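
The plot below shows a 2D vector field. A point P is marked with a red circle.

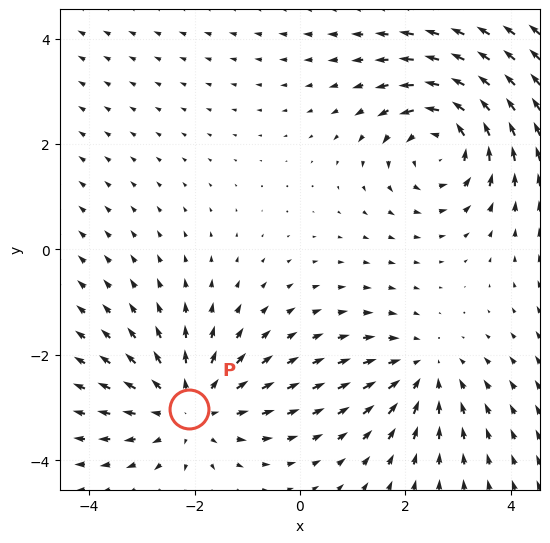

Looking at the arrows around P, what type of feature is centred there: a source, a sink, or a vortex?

At P (-2.1, -3.0) the arrows spread outward. Divergence about +3, curl ≈0 — positive divergence with near-zero curl is a source.

source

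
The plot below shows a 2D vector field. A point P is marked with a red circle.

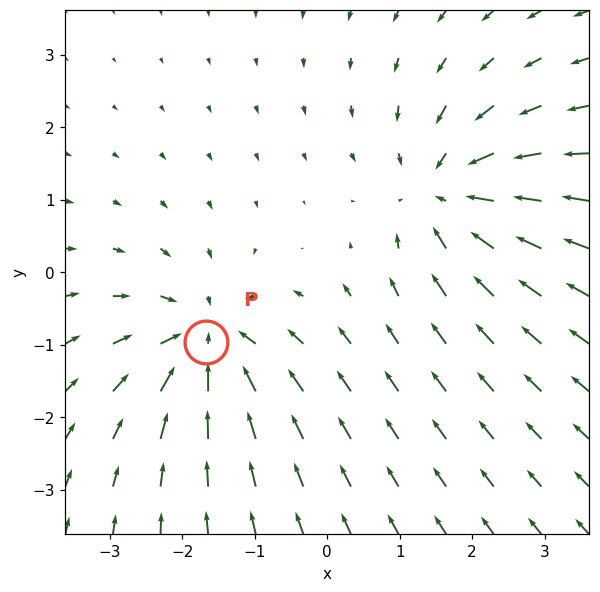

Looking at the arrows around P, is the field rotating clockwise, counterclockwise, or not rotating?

not rotating

Near P at (-1.7, -1.0) the arrows show no circulation. The curl there is ≈0.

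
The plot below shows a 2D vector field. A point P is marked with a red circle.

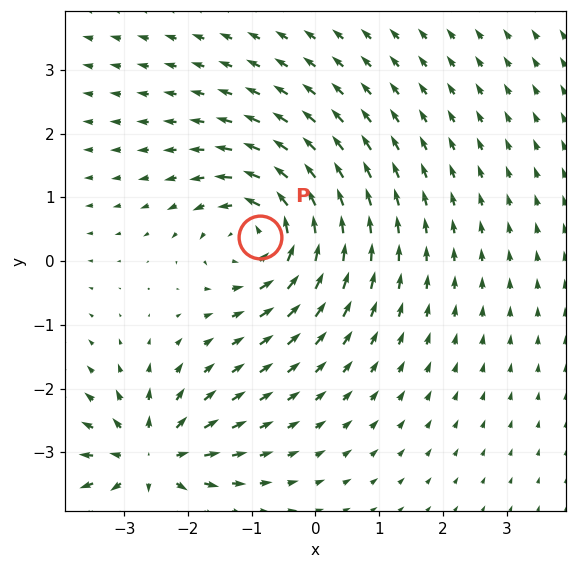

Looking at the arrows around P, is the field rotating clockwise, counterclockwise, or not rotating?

counterclockwise

Near P at (-0.9, 0.4) the arrows circulate counterclockwise. The curl (z-component) there is about +6; positive curl means counterclockwise rotation.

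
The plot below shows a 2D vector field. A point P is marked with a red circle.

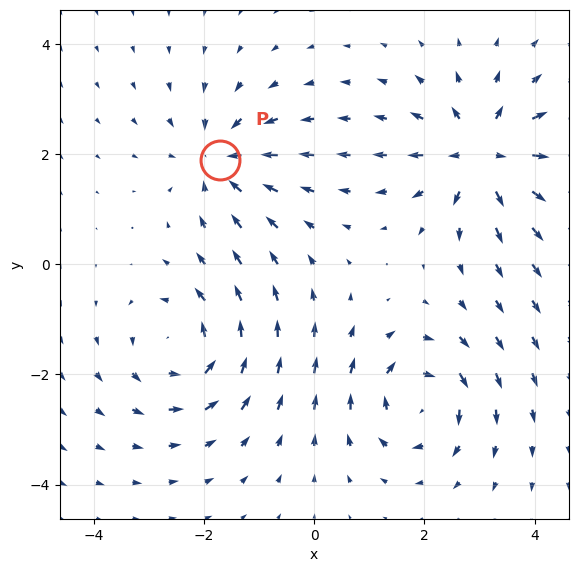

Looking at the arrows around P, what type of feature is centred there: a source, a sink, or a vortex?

At P (-1.7, 1.9) the arrows converge inward. Divergence about -4, curl ≈0 — negative divergence with near-zero curl is a sink.

sink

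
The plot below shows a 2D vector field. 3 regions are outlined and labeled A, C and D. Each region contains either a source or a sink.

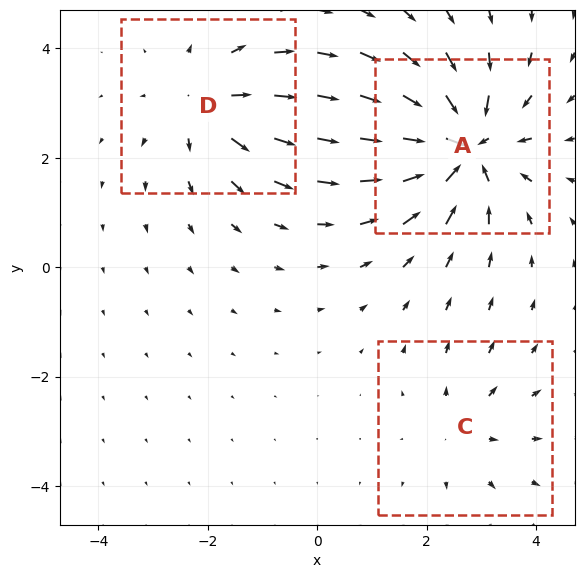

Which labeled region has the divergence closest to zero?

C

Divergence at each region's feature centre — A: about -5, C: about +2, D: about +3. Region C is closest to zero.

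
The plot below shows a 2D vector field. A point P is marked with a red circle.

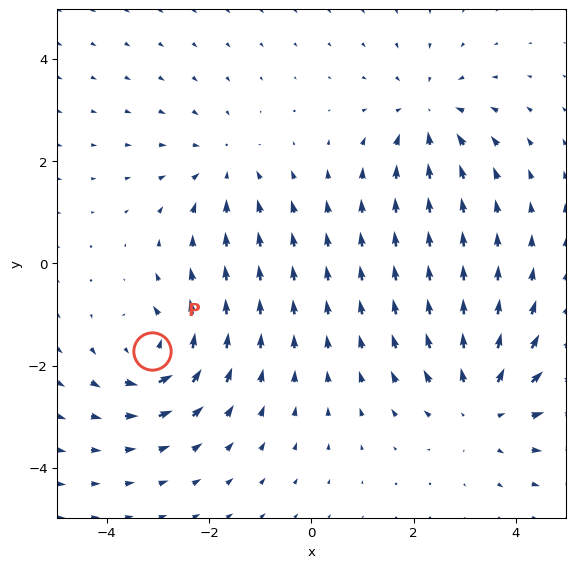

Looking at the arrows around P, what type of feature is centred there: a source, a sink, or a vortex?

At P (-3.1, -1.7) the arrows circulate counterclockwise. Divergence ≈0, curl about +4 — near-zero divergence with nonzero curl is a vortex.

vortex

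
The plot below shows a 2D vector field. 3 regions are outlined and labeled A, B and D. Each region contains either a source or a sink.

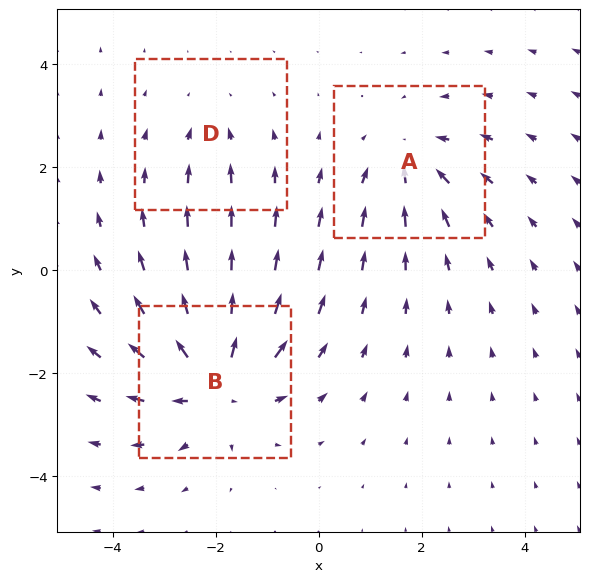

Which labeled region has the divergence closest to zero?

D

Divergence at each region's feature centre — A: about -3, B: about +5, D: about -2. Region D is closest to zero.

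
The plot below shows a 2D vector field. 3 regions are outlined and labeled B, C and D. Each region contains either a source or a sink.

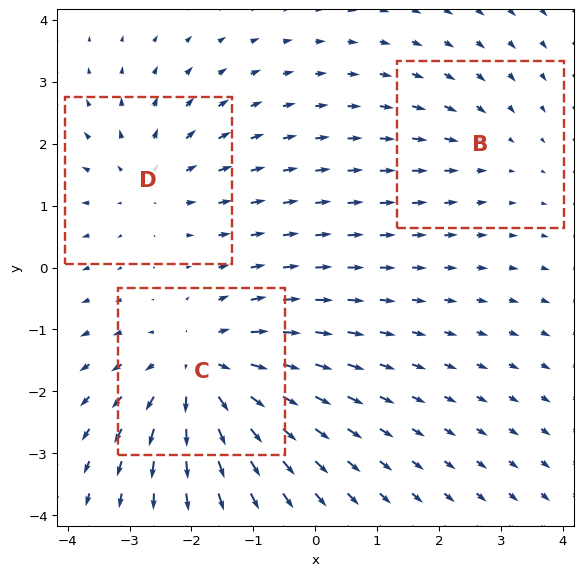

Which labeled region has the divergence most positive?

Divergence at each region's feature centre — B: about -2, C: about +5, D: about +3. Region C is most positive.

C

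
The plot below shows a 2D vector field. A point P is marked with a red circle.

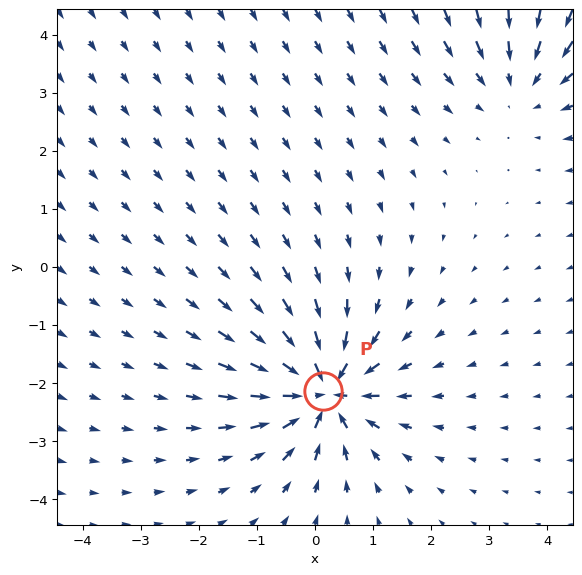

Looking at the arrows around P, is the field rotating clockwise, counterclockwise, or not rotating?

Near P at (0.1, -2.1) the arrows show no circulation. The curl there is ≈0.

not rotating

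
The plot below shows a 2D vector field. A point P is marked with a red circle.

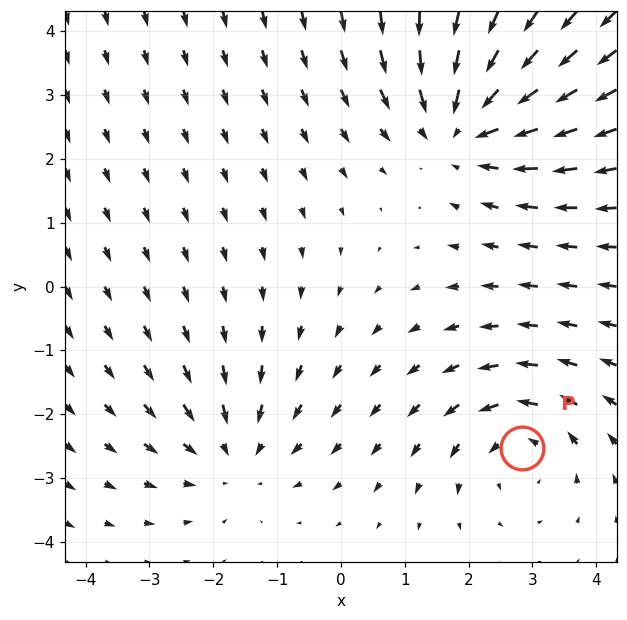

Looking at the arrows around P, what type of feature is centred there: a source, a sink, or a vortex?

vortex

At P (2.8, -2.5) the arrows circulate counterclockwise. Divergence ≈0, curl about +3 — near-zero divergence with nonzero curl is a vortex.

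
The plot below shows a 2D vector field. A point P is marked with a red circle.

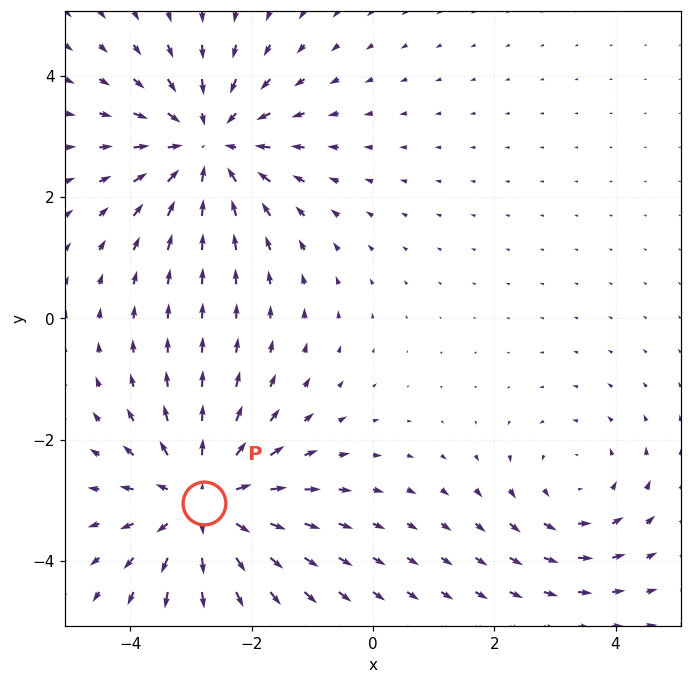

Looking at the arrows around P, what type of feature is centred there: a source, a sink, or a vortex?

source

At P (-2.8, -3.0) the arrows spread outward. Divergence about +4, curl ≈0 — positive divergence with near-zero curl is a source.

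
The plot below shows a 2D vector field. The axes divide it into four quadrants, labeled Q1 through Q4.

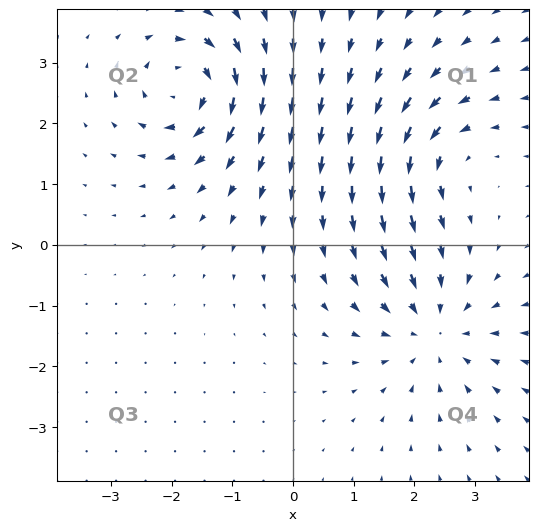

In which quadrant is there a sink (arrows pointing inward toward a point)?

Q4

The sink sits at approximately (2.3, -1.4), which lies in quadrant Q4. The divergence there is about -4, negative as expected for a sink.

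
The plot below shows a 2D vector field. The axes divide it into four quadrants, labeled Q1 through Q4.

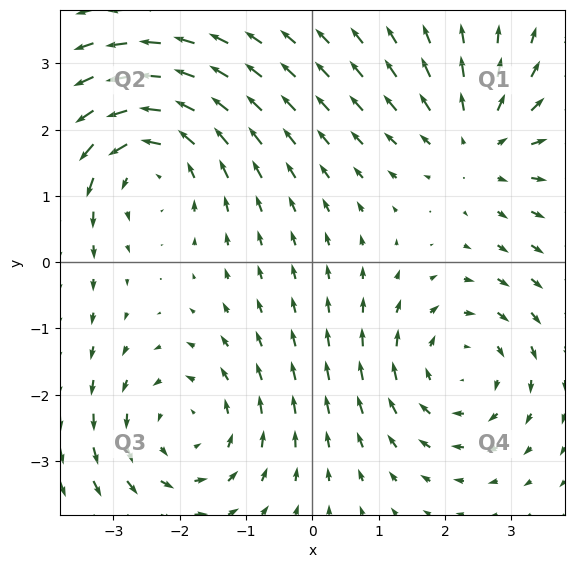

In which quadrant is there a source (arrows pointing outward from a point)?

Q1

The source sits at approximately (2.5, 1.8), which lies in quadrant Q1. The divergence there is about +3, positive as expected for a source.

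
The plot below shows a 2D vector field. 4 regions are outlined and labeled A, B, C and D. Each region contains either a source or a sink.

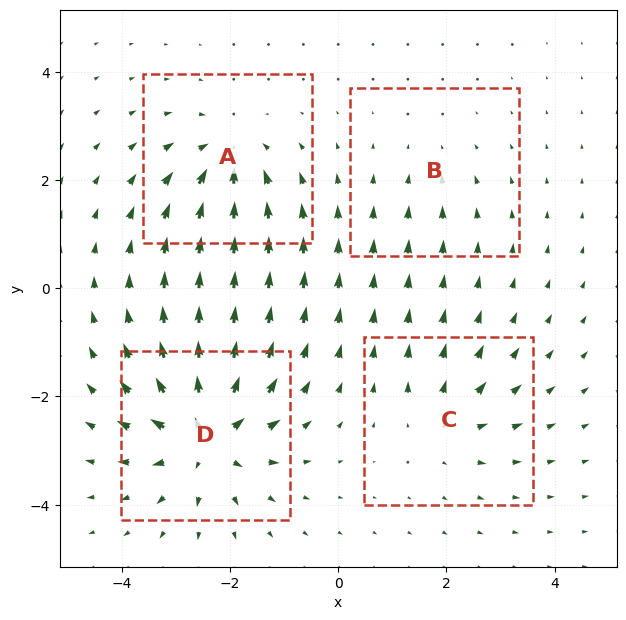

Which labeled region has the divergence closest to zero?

Divergence at each region's feature centre — A: about -5, B: about -2, C: about +4, D: about +8. Region B is closest to zero.

B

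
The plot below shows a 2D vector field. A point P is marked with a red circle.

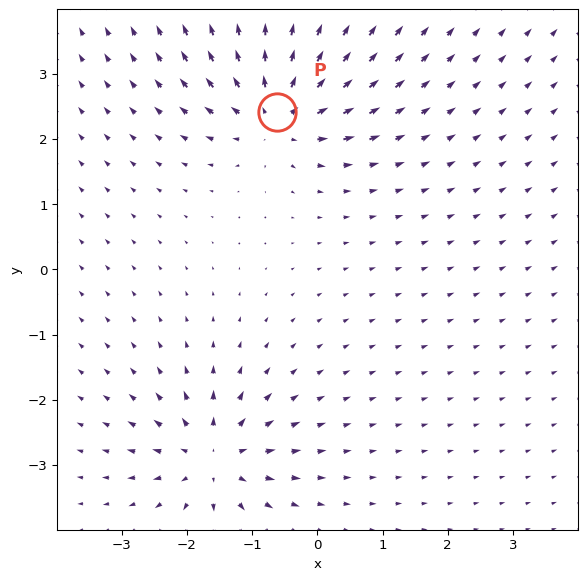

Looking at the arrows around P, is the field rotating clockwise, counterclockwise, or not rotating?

not rotating

Near P at (-0.6, 2.4) the arrows show no circulation. The curl there is ≈0.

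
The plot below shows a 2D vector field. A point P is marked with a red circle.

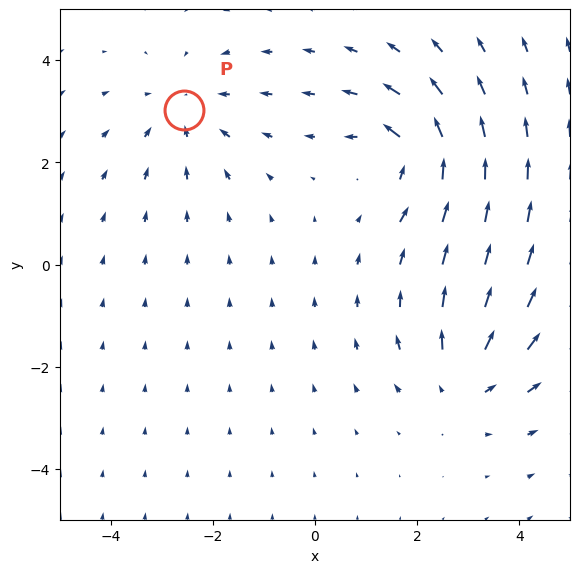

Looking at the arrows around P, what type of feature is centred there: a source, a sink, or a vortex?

sink

At P (-2.6, 3.0) the arrows converge inward. Divergence about -2, curl ≈0 — negative divergence with near-zero curl is a sink.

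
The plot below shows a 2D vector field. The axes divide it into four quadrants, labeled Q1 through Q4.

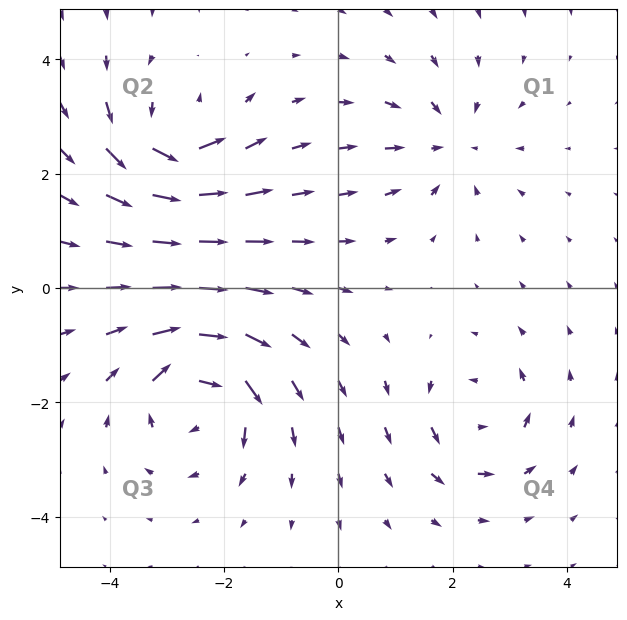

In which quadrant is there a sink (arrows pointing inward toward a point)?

The sink sits at approximately (1.9, 2.5), which lies in quadrant Q1. The divergence there is about -3, negative as expected for a sink.

Q1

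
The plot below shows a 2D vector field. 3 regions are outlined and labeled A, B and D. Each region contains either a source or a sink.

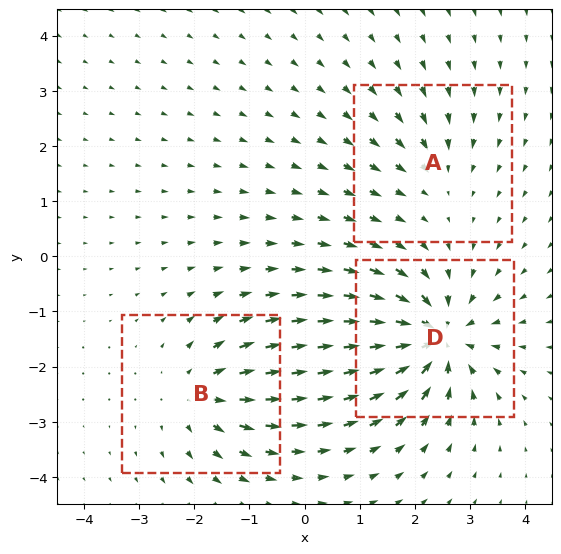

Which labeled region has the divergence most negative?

D

Divergence at each region's feature centre — A: about -2, B: about +4, D: about -6. Region D is most negative.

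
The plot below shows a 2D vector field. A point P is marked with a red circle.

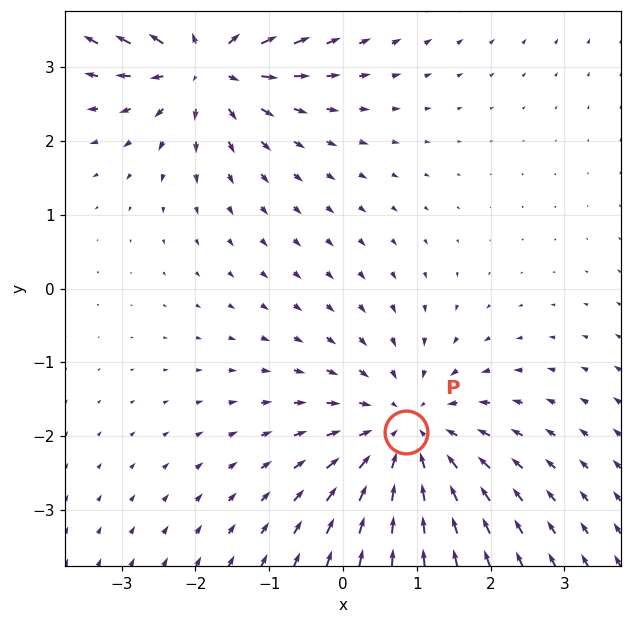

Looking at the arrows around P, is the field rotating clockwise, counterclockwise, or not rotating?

not rotating

Near P at (0.9, -1.9) the arrows show no circulation. The curl there is ≈0.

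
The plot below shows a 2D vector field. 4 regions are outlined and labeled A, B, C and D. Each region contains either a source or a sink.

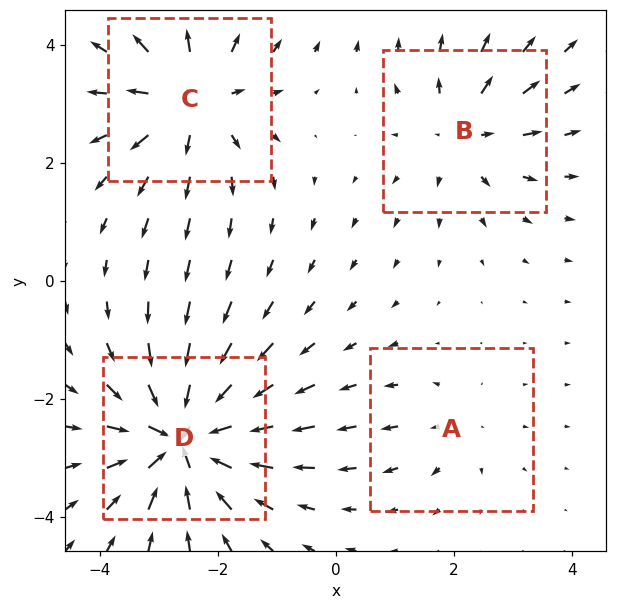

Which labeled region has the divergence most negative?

Divergence at each region's feature centre — A: about +2, B: about +4, C: about +5, D: about -7. Region D is most negative.

D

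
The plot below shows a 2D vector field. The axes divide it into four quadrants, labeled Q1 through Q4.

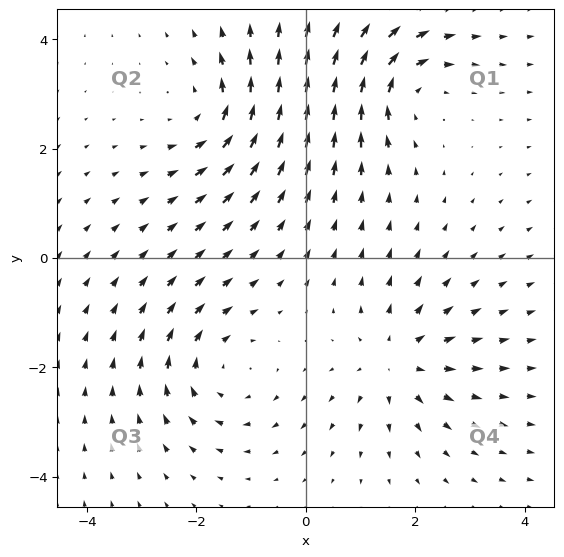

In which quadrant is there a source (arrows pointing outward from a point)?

Q4

The source sits at approximately (1.7, -1.9), which lies in quadrant Q4. The divergence there is about +4, positive as expected for a source.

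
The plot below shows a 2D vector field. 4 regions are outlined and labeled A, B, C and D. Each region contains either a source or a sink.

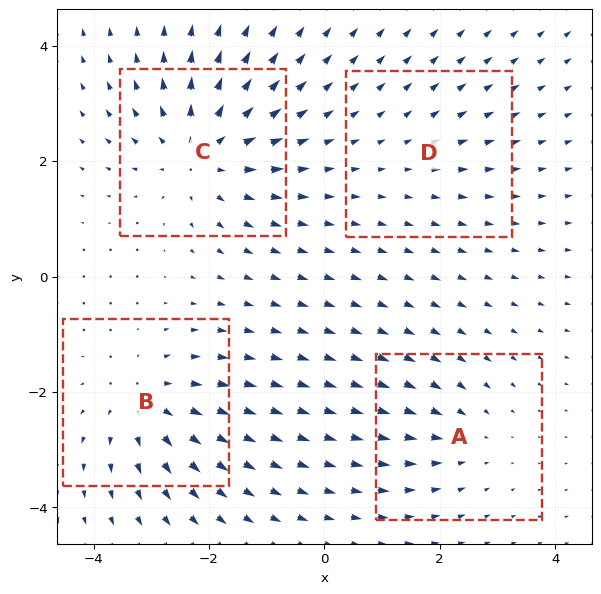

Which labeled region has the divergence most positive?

Divergence at each region's feature centre — A: about -3, B: about +5, C: about +6, D: about +2. Region C is most positive.

C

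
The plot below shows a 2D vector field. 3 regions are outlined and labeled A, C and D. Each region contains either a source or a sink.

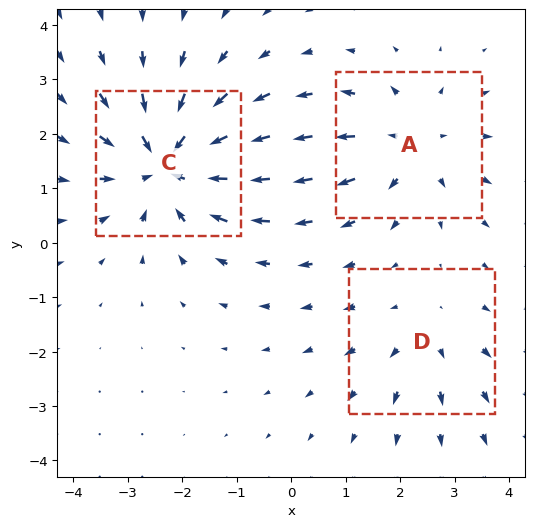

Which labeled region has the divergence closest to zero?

Divergence at each region's feature centre — A: about +3, C: about -4, D: about +2. Region D is closest to zero.

D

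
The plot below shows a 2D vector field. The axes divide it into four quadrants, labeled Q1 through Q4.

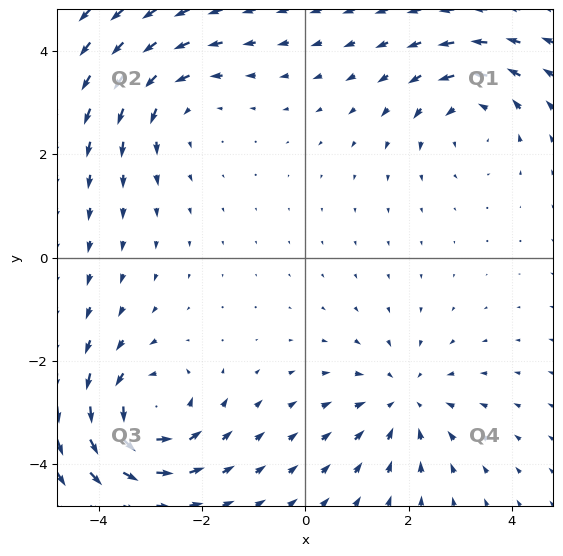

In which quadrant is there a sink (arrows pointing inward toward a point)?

The sink sits at approximately (1.9, -2.8), which lies in quadrant Q4. The divergence there is about -3, negative as expected for a sink.

Q4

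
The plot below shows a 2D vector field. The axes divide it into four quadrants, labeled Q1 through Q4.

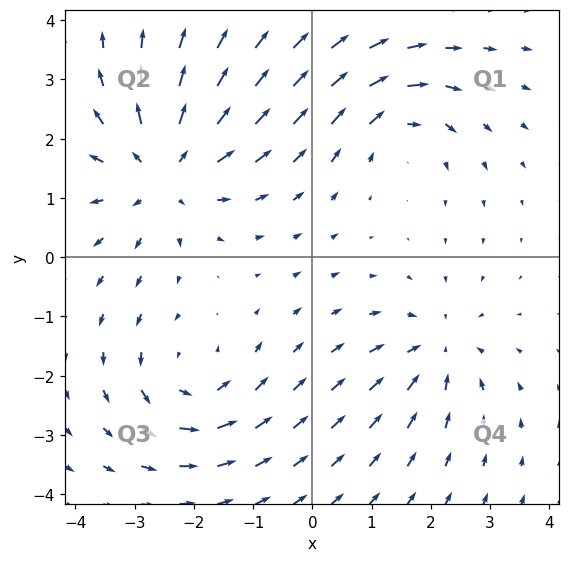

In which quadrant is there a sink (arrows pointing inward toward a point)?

The sink sits at approximately (2.1, -1.6), which lies in quadrant Q4. The divergence there is about -3, negative as expected for a sink.

Q4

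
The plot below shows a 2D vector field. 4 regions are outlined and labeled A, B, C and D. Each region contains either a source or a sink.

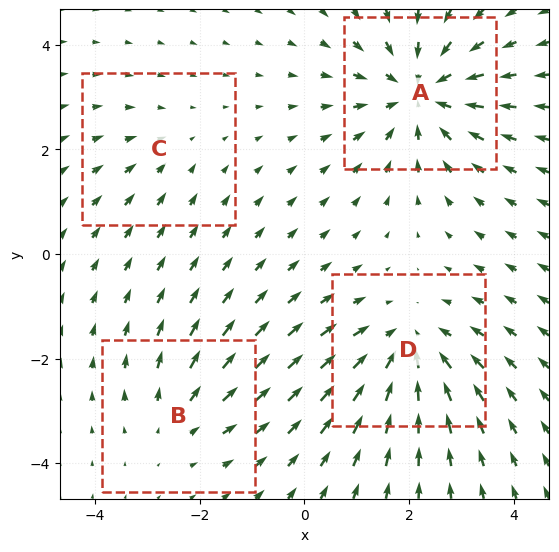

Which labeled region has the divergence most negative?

Divergence at each region's feature centre — A: about -6, B: about +3, C: about -2, D: about -5. Region A is most negative.

A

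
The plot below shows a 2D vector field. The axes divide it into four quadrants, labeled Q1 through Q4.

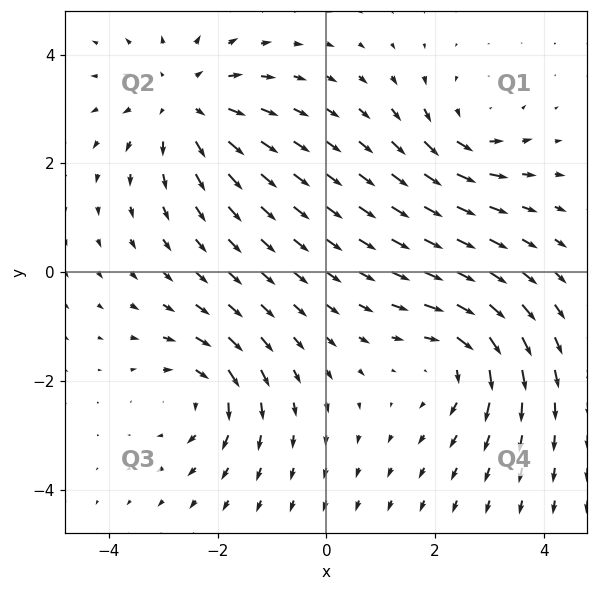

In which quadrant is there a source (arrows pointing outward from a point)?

Q2

The source sits at approximately (-2.6, 3.1), which lies in quadrant Q2. The divergence there is about +4, positive as expected for a source.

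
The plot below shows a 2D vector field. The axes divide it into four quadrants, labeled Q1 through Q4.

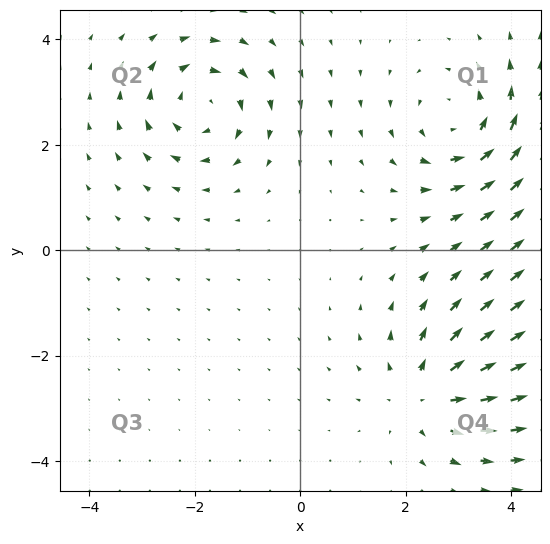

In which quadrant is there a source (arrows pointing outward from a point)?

Q4

The source sits at approximately (2.4, -2.7), which lies in quadrant Q4. The divergence there is about +5, positive as expected for a source.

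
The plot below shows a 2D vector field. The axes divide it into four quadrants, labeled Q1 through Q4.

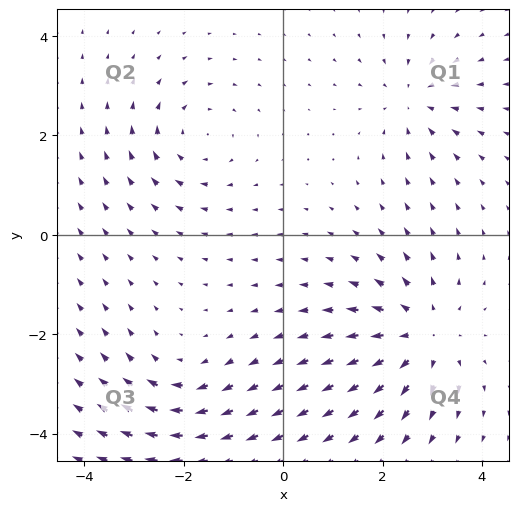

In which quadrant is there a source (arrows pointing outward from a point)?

Q4

The source sits at approximately (2.8, -2.0), which lies in quadrant Q4. The divergence there is about +4, positive as expected for a source.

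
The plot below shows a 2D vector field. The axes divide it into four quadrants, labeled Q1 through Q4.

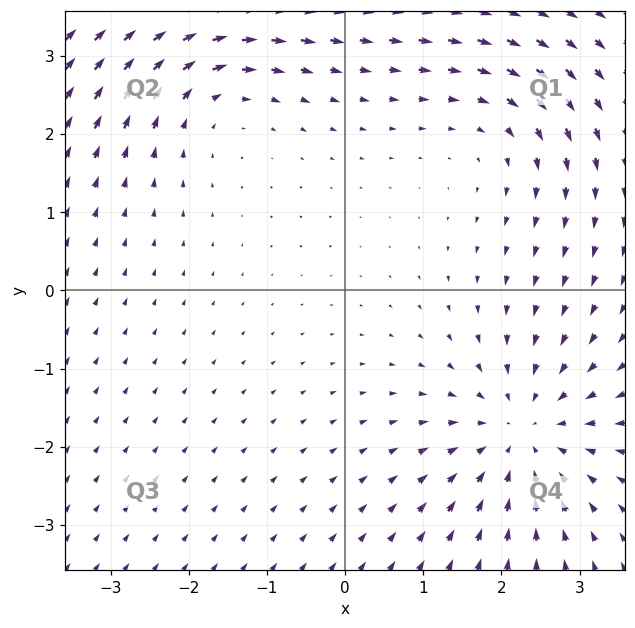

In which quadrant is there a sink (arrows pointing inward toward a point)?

Q4

The sink sits at approximately (2.3, -1.8), which lies in quadrant Q4. The divergence there is about -4, negative as expected for a sink.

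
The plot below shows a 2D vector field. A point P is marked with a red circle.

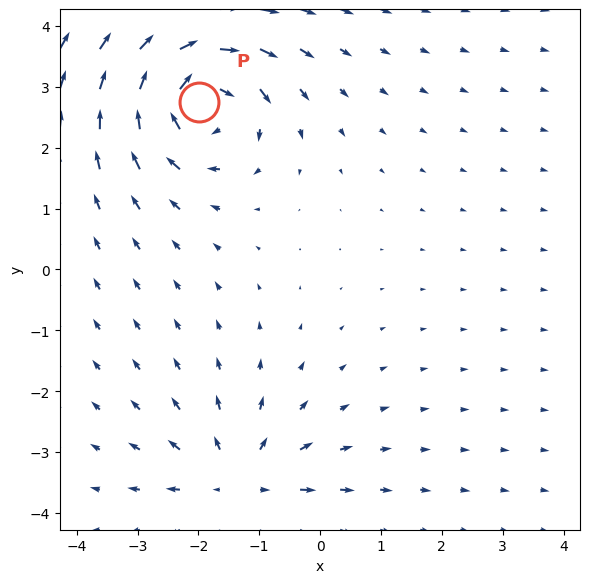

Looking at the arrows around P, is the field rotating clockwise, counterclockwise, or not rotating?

Near P at (-2.0, 2.7) the arrows circulate clockwise. The curl (z-component) there is about -6; negative curl means clockwise rotation.

clockwise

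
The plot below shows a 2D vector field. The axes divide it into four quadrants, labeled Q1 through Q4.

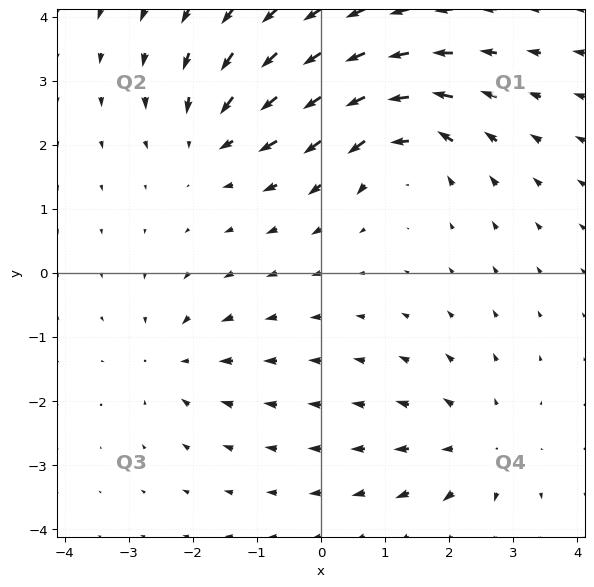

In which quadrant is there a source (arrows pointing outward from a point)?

The source sits at approximately (2.4, -2.7), which lies in quadrant Q4. The divergence there is about +3, positive as expected for a source.

Q4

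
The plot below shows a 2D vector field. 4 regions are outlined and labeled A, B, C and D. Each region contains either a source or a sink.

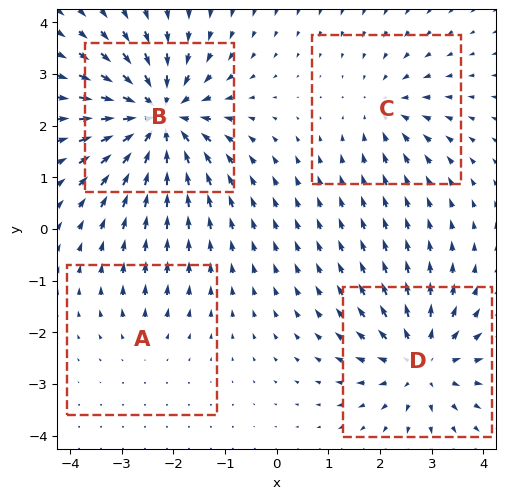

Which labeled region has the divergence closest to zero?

A

Divergence at each region's feature centre — A: about +2, B: about -8, C: about -3, D: about +5. Region A is closest to zero.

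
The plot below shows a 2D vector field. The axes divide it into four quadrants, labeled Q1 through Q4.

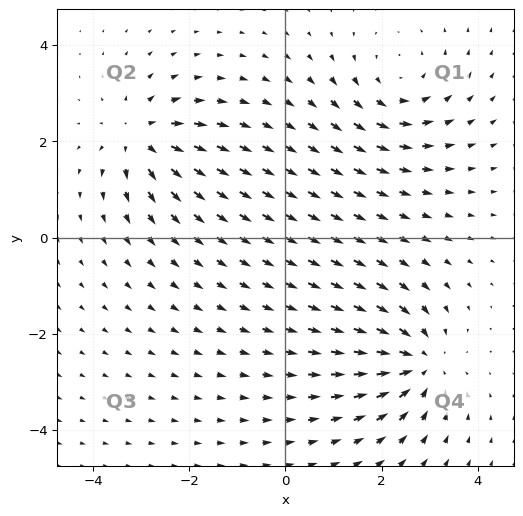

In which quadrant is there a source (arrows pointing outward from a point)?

The source sits at approximately (-3.0, 2.1), which lies in quadrant Q2. The divergence there is about +5, positive as expected for a source.

Q2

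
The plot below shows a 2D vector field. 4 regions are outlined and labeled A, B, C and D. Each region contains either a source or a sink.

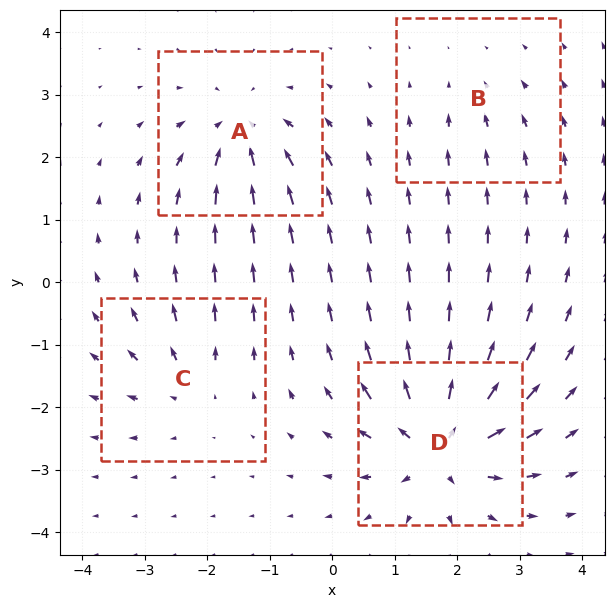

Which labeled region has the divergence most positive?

Divergence at each region's feature centre — A: about -6, B: about -2, C: about +4, D: about +9. Region D is most positive.

D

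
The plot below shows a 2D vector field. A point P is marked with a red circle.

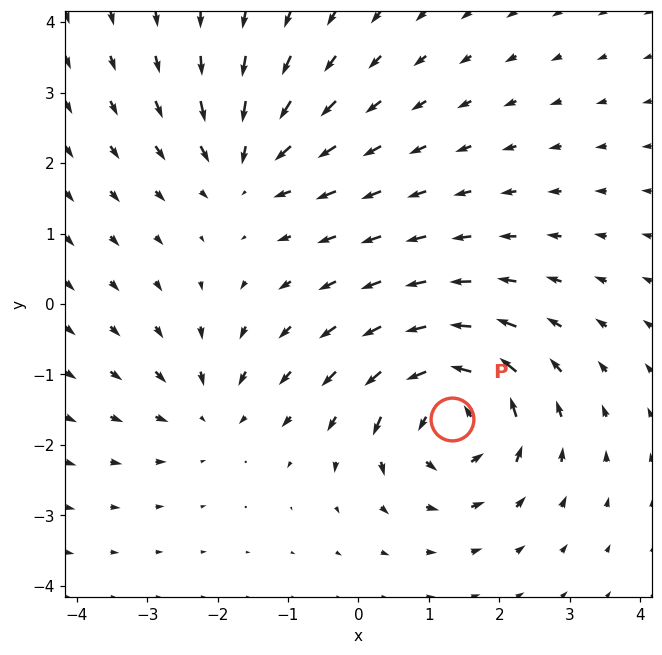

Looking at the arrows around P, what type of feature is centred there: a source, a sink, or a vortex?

At P (1.3, -1.6) the arrows circulate counterclockwise. Divergence ≈0, curl about +6 — near-zero divergence with nonzero curl is a vortex.

vortex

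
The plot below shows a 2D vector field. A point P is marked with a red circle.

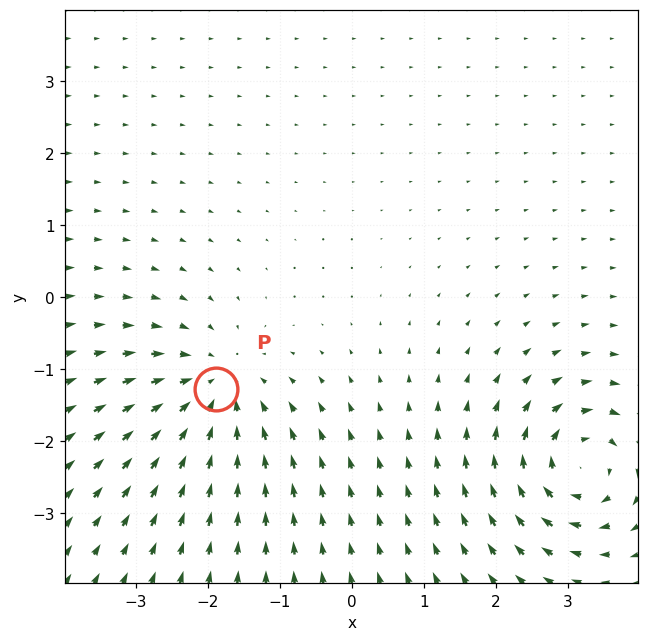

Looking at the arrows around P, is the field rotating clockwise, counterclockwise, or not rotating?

Near P at (-1.9, -1.3) the arrows show no circulation. The curl there is ≈0.

not rotating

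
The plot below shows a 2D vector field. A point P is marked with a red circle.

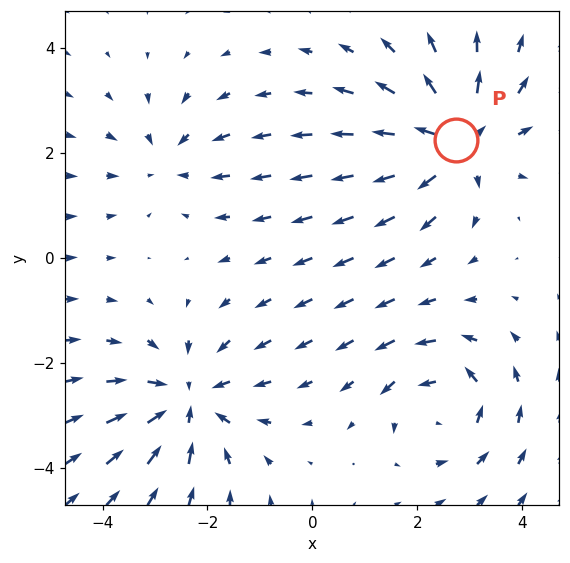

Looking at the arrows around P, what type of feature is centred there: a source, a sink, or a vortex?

source

At P (2.7, 2.3) the arrows spread outward. Divergence about +5, curl ≈0 — positive divergence with near-zero curl is a source.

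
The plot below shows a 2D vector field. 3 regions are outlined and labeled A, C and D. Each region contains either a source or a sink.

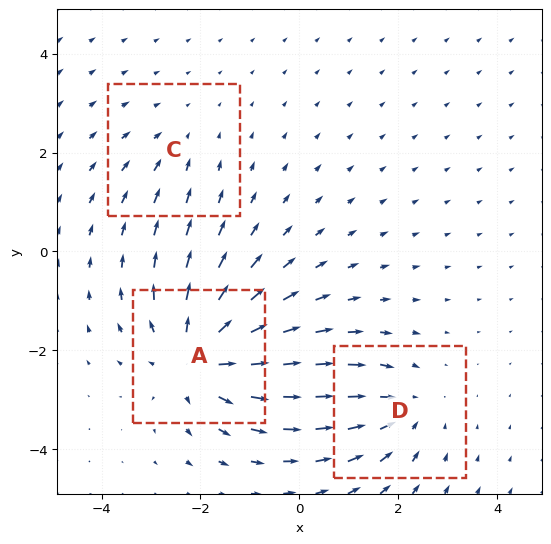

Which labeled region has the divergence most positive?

A

Divergence at each region's feature centre — A: about +5, C: about -2, D: about -3. Region A is most positive.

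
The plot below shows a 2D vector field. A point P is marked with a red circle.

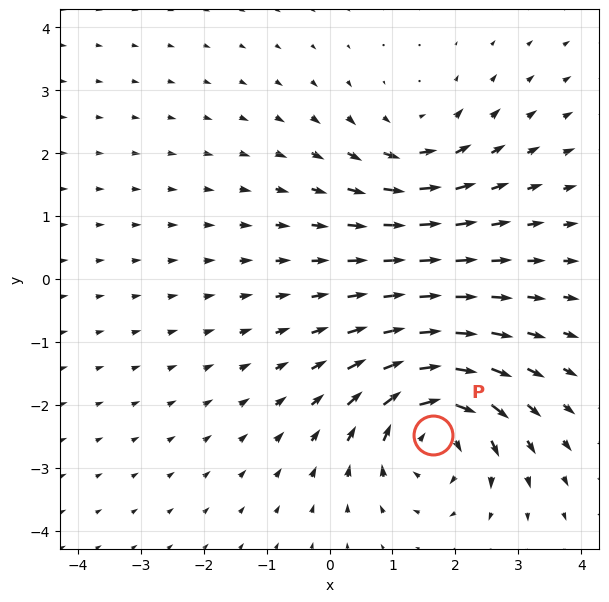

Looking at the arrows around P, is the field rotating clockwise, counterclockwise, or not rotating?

Near P at (1.6, -2.5) the arrows circulate clockwise. The curl (z-component) there is about -5; negative curl means clockwise rotation.

clockwise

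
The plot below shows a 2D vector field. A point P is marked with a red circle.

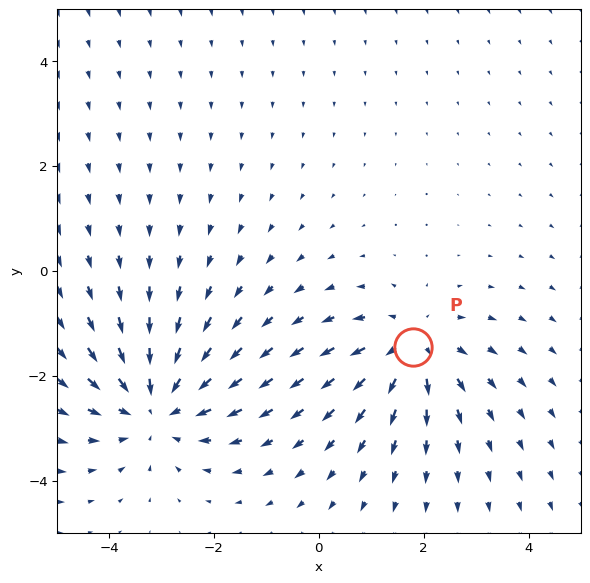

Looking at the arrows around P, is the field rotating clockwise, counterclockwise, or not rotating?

Near P at (1.8, -1.5) the arrows show no circulation. The curl there is ≈0.

not rotating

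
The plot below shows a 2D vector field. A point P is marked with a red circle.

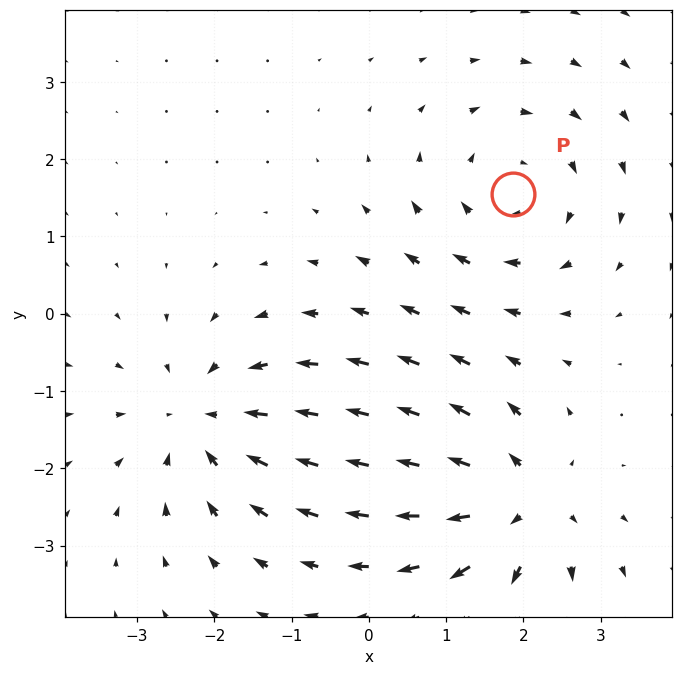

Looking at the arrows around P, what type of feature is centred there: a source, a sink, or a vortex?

vortex

At P (1.9, 1.6) the arrows circulate clockwise. Divergence ≈0, curl about -4 — near-zero divergence with nonzero curl is a vortex.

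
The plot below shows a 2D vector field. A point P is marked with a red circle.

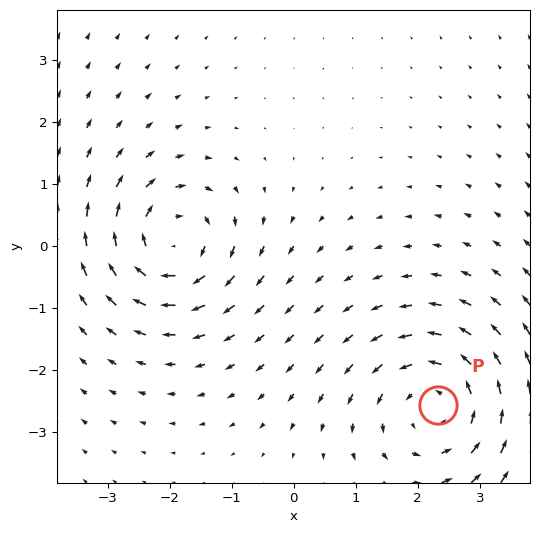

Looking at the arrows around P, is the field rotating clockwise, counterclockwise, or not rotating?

counterclockwise

Near P at (2.3, -2.6) the arrows circulate counterclockwise. The curl (z-component) there is about +3; positive curl means counterclockwise rotation.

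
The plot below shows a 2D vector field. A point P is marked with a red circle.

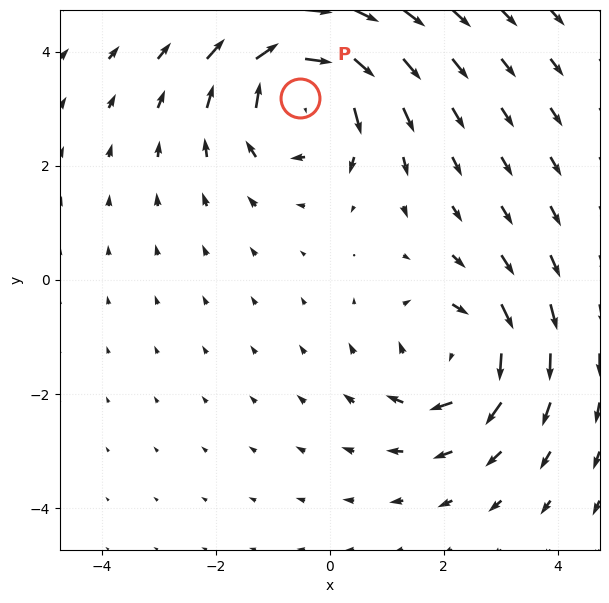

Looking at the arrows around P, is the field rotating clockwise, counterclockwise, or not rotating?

clockwise

Near P at (-0.5, 3.2) the arrows circulate clockwise. The curl (z-component) there is about -4; negative curl means clockwise rotation.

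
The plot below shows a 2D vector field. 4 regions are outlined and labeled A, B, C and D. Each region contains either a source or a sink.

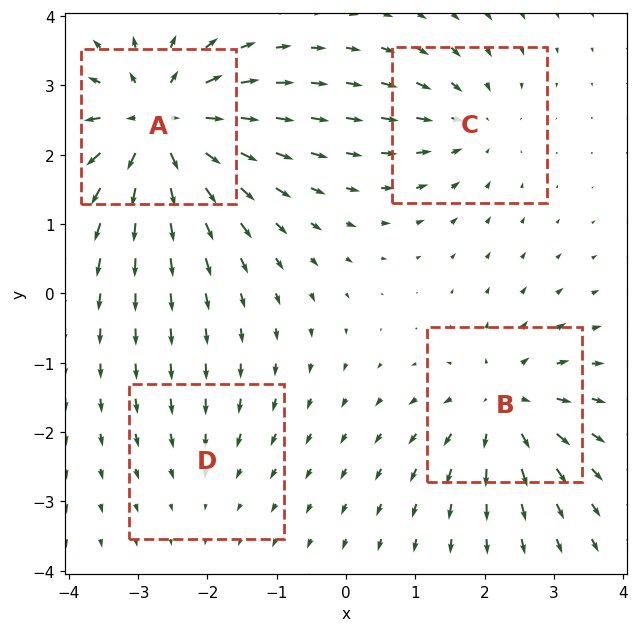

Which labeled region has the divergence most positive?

Divergence at each region's feature centre — A: about +8, B: about +5, C: about -4, D: about -2. Region A is most positive.

A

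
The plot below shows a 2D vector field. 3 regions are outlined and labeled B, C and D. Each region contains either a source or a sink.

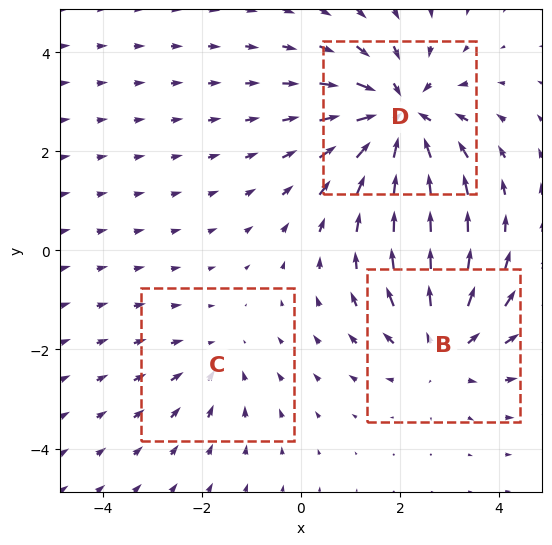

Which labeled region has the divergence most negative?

D

Divergence at each region's feature centre — B: about +3, C: about -2, D: about -5. Region D is most negative.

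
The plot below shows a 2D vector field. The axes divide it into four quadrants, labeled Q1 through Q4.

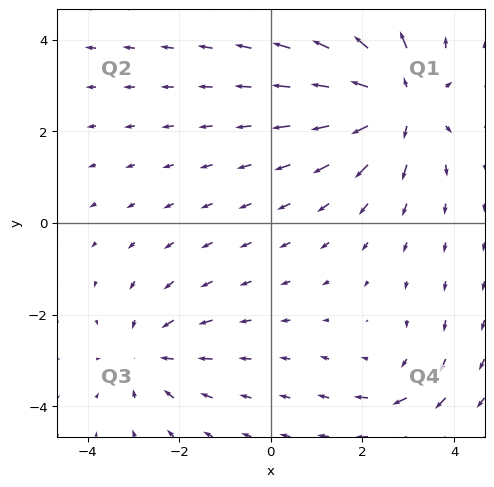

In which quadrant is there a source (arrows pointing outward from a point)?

Q1

The source sits at approximately (2.8, 2.6), which lies in quadrant Q1. The divergence there is about +5, positive as expected for a source.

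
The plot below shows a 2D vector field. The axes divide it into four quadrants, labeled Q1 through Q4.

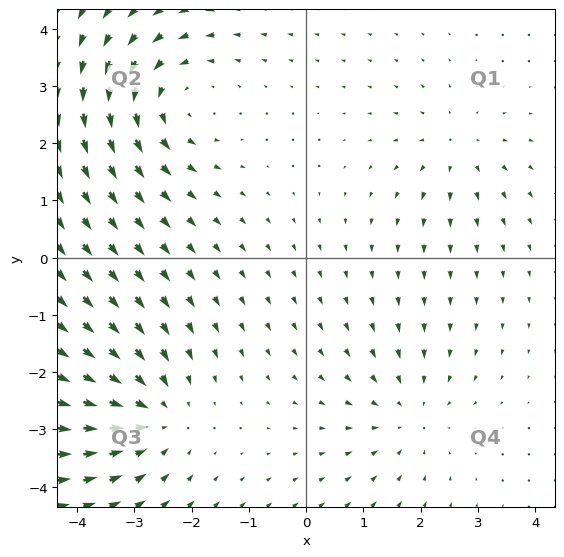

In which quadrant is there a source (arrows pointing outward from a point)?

The source sits at approximately (2.6, 1.9), which lies in quadrant Q1. The divergence there is about +3, positive as expected for a source.

Q1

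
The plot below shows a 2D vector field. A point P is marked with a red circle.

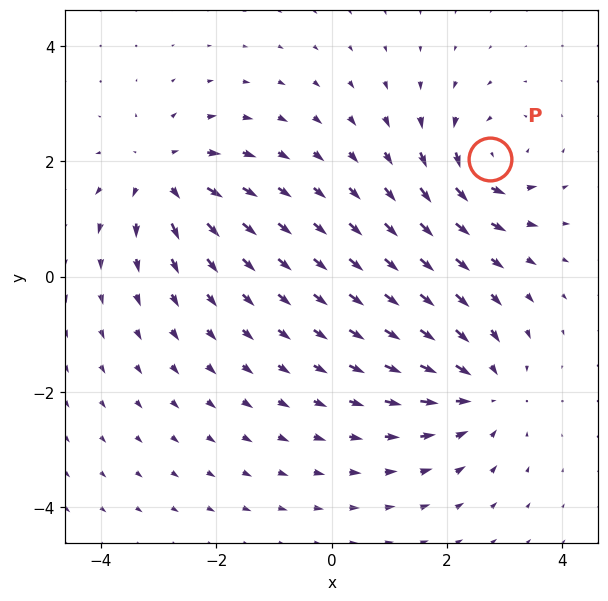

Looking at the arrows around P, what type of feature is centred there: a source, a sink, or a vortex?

vortex

At P (2.8, 2.1) the arrows circulate counterclockwise. Divergence ≈0, curl about +5 — near-zero divergence with nonzero curl is a vortex.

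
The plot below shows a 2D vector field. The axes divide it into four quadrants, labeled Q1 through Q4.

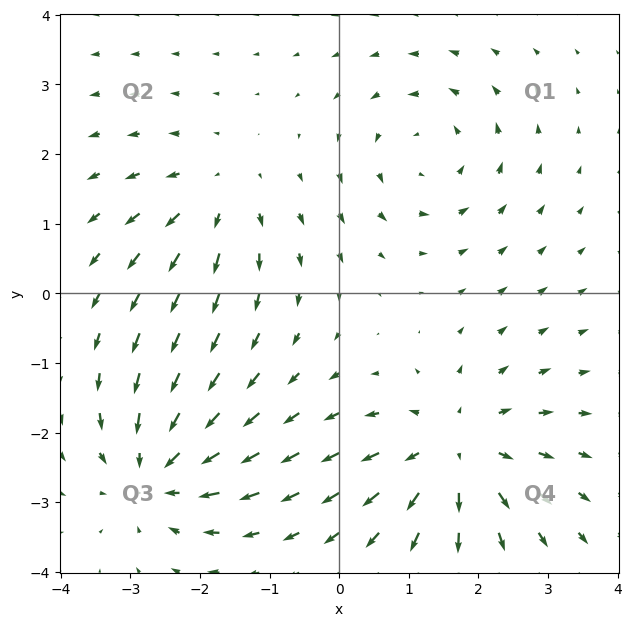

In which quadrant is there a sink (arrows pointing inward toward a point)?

Q3

The sink sits at approximately (-2.6, -2.6), which lies in quadrant Q3. The divergence there is about -5, negative as expected for a sink.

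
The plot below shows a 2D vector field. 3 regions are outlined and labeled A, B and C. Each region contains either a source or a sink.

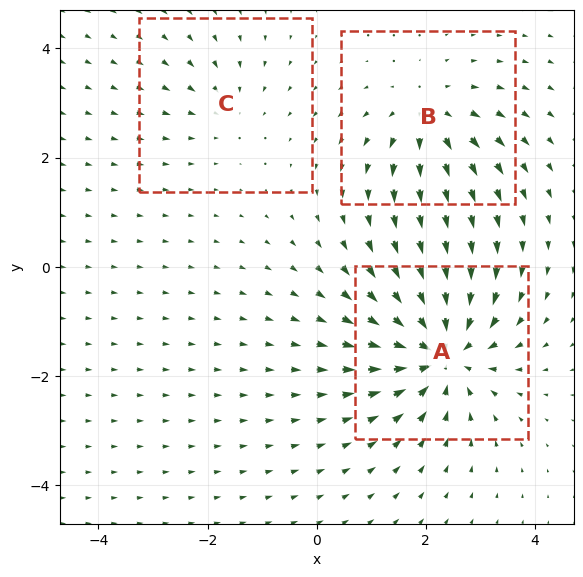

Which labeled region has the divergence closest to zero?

Divergence at each region's feature centre — A: about -6, B: about +3, C: about -2. Region C is closest to zero.

C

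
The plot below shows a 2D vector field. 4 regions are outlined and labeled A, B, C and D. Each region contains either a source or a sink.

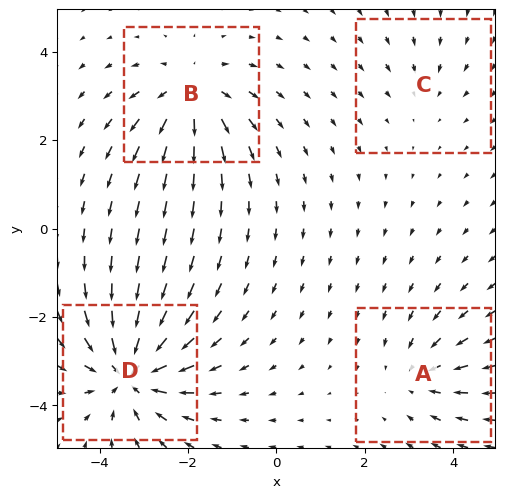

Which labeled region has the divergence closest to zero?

C

Divergence at each region's feature centre — A: about -3, B: about +5, C: about -2, D: about -7. Region C is closest to zero.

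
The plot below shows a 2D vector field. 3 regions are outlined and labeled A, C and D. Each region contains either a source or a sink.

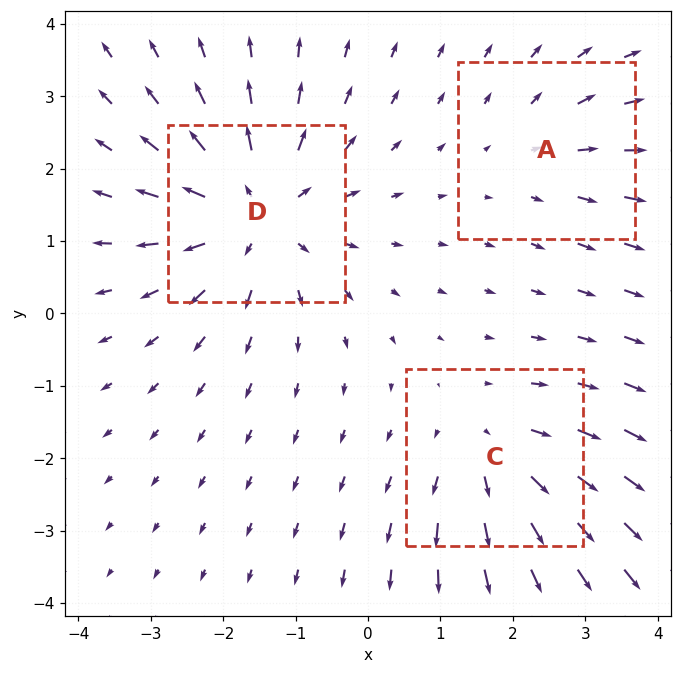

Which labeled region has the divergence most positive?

D

Divergence at each region's feature centre — A: about +2, C: about +3, D: about +5. Region D is most positive.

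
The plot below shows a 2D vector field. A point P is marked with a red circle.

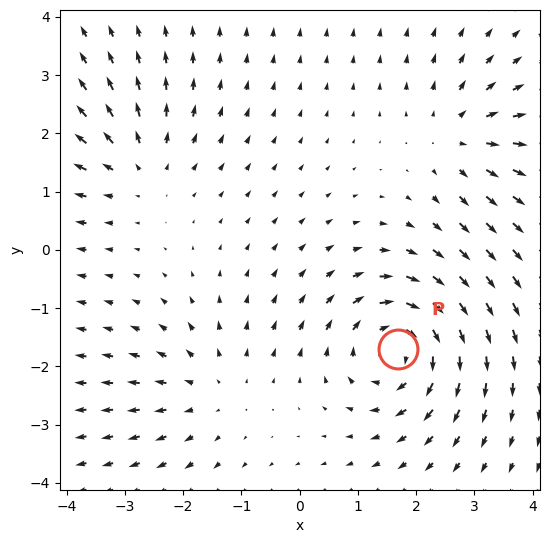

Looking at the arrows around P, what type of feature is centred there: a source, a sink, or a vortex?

vortex

At P (1.7, -1.7) the arrows circulate clockwise. Divergence ≈0, curl about -5 — near-zero divergence with nonzero curl is a vortex.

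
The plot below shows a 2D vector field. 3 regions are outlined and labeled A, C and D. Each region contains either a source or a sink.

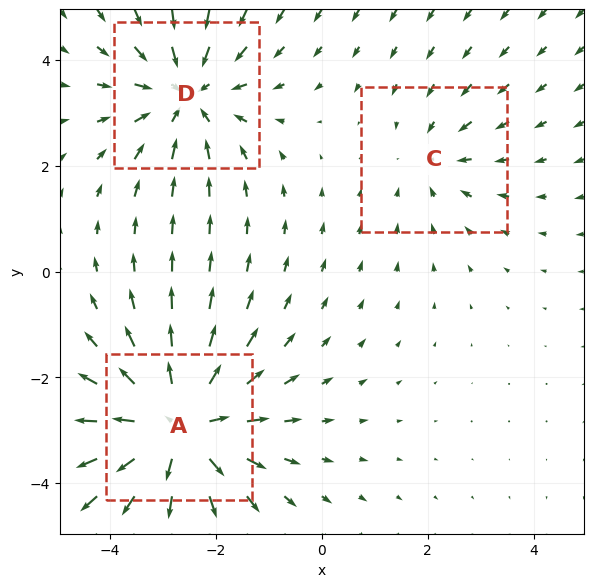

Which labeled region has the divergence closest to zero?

C

Divergence at each region's feature centre — A: about +4, C: about -2, D: about -3. Region C is closest to zero.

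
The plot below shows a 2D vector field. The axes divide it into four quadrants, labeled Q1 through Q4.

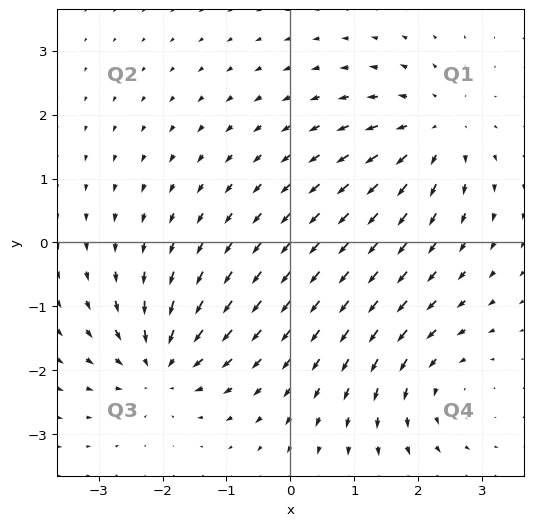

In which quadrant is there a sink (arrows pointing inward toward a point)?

Q3

The sink sits at approximately (-2.0, -1.9), which lies in quadrant Q3. The divergence there is about -5, negative as expected for a sink.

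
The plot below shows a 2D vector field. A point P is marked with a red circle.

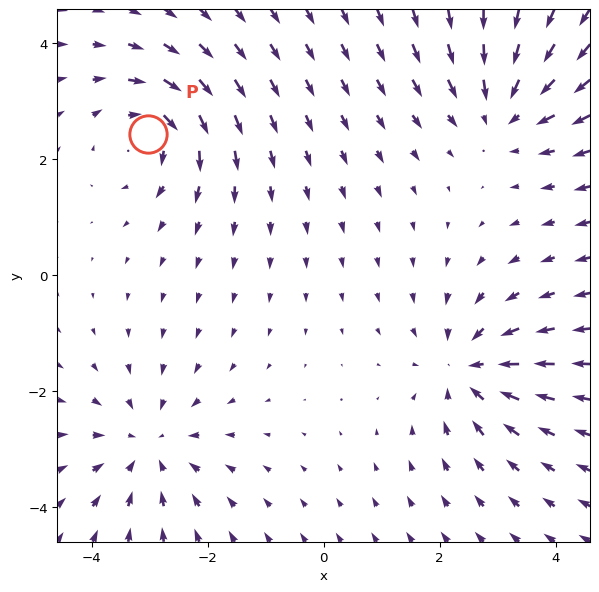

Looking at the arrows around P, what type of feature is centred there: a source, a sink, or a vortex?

vortex

At P (-3.0, 2.4) the arrows circulate clockwise. Divergence ≈0, curl about -6 — near-zero divergence with nonzero curl is a vortex.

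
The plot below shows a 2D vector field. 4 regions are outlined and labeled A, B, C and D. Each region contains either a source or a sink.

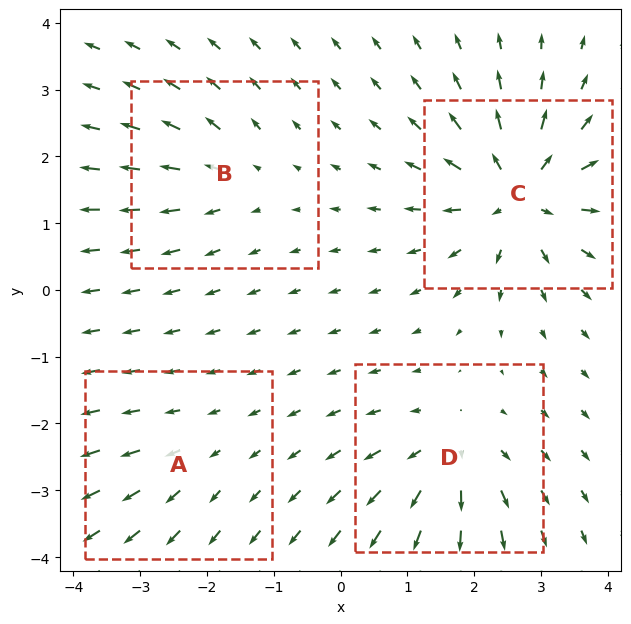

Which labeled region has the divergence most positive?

Divergence at each region's feature centre — A: about +2, B: about +4, C: about +9, D: about +6. Region C is most positive.

C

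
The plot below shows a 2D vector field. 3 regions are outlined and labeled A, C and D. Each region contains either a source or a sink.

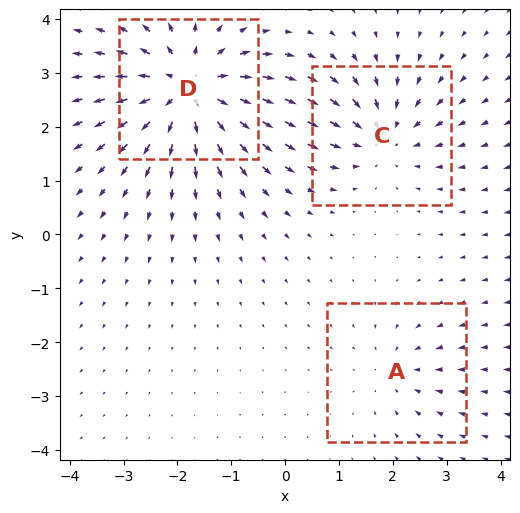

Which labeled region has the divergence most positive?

D

Divergence at each region's feature centre — A: about -2, C: about -3, D: about +5. Region D is most positive.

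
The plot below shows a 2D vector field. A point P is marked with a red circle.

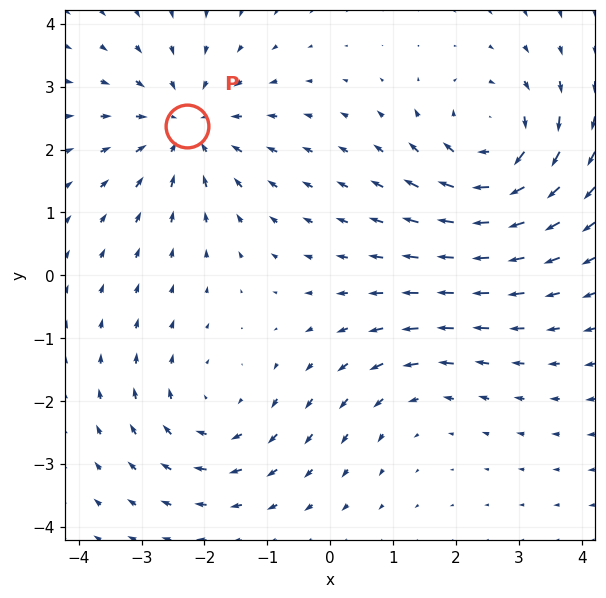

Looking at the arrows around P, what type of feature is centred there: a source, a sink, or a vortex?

At P (-2.3, 2.4) the arrows converge inward. Divergence about -4, curl ≈0 — negative divergence with near-zero curl is a sink.

sink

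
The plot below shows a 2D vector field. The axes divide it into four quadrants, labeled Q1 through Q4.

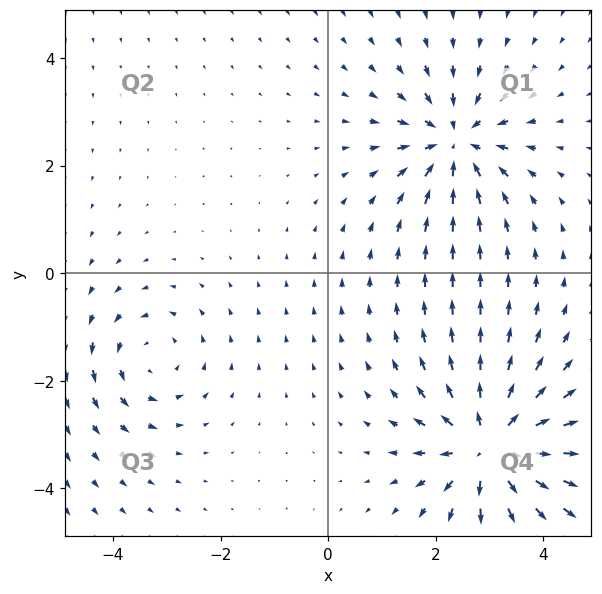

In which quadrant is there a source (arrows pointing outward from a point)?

Q4

The source sits at approximately (3.0, -3.2), which lies in quadrant Q4. The divergence there is about +6, positive as expected for a source.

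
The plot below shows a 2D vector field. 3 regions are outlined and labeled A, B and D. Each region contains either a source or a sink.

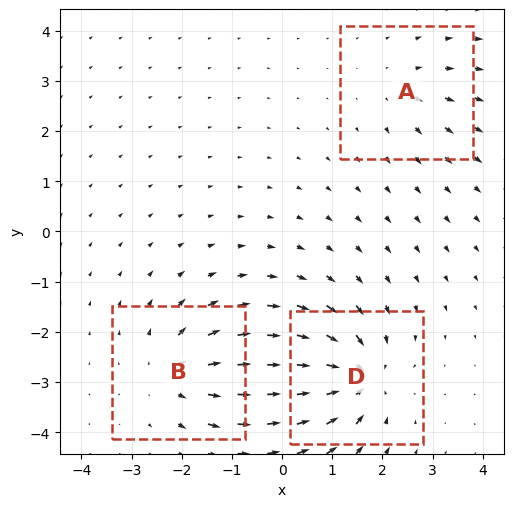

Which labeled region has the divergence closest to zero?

A

Divergence at each region's feature centre — A: about +2, B: about +4, D: about -5. Region A is closest to zero.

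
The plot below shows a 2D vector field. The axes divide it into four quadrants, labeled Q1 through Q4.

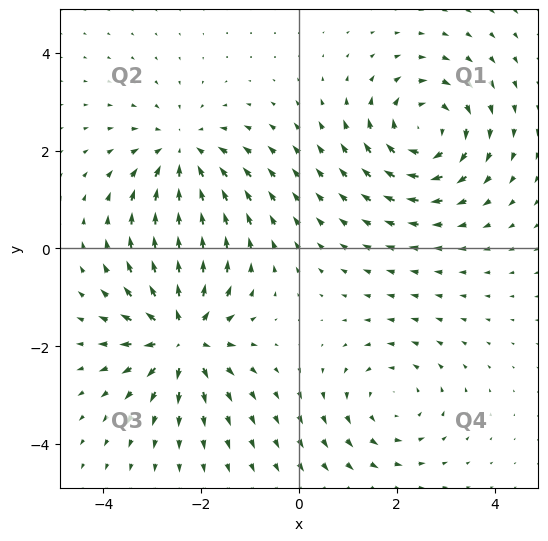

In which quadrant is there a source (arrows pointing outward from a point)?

Q3

The source sits at approximately (-2.4, -1.8), which lies in quadrant Q3. The divergence there is about +5, positive as expected for a source.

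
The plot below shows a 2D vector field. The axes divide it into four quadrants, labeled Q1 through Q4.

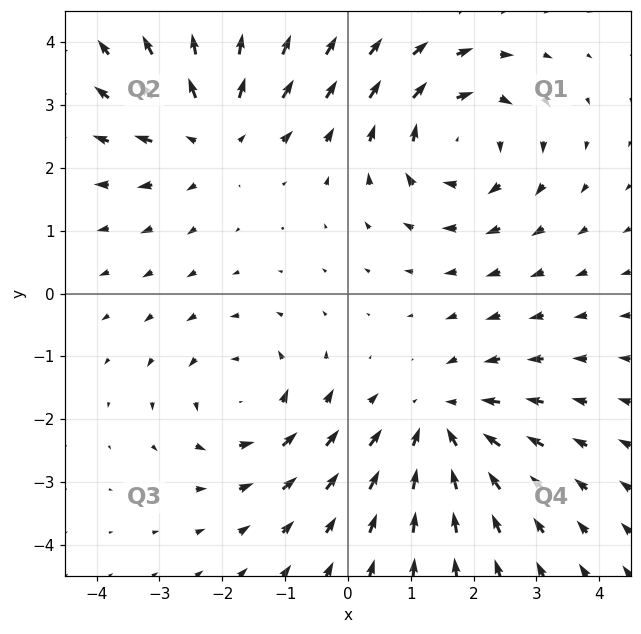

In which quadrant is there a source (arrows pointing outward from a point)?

The source sits at approximately (-2.2, 2.6), which lies in quadrant Q2. The divergence there is about +4, positive as expected for a source.

Q2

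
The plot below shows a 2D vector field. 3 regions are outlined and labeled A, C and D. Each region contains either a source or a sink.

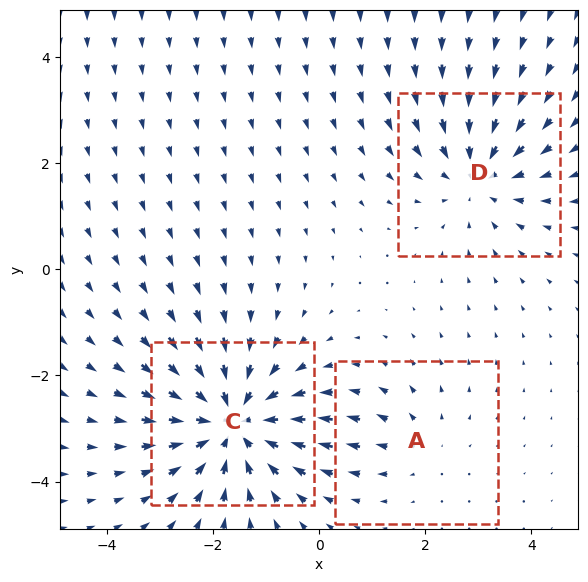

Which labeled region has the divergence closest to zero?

Divergence at each region's feature centre — A: about +2, C: about -4, D: about -3. Region A is closest to zero.

A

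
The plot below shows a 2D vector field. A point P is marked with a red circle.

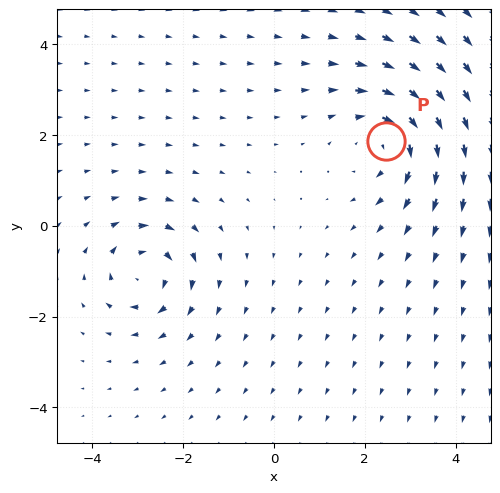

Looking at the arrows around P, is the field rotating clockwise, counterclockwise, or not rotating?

clockwise

Near P at (2.5, 1.9) the arrows circulate clockwise. The curl (z-component) there is about -4; negative curl means clockwise rotation.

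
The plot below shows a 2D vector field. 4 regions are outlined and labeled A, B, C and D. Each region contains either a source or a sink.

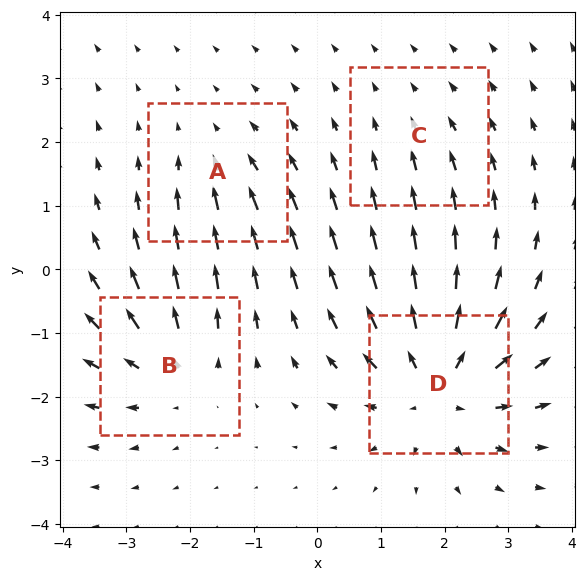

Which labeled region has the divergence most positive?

Divergence at each region's feature centre — A: about -3, B: about +4, C: about -2, D: about +7. Region D is most positive.

D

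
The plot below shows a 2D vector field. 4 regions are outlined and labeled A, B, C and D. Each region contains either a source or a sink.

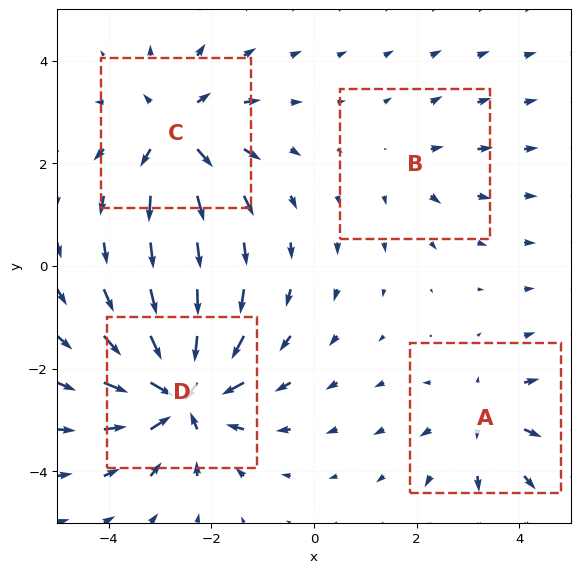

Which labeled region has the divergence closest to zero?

Divergence at each region's feature centre — A: about +4, B: about +2, C: about +5, D: about -8. Region B is closest to zero.

B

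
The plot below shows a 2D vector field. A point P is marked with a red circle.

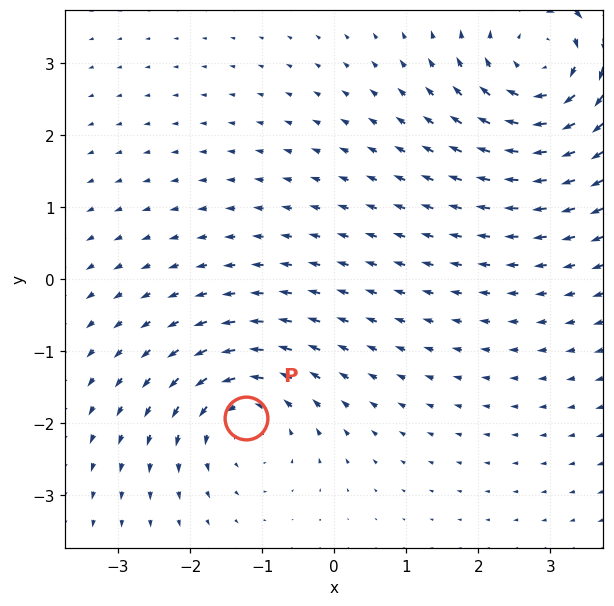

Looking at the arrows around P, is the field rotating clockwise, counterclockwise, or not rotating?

Near P at (-1.2, -1.9) the arrows circulate counterclockwise. The curl (z-component) there is about +4; positive curl means counterclockwise rotation.

counterclockwise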